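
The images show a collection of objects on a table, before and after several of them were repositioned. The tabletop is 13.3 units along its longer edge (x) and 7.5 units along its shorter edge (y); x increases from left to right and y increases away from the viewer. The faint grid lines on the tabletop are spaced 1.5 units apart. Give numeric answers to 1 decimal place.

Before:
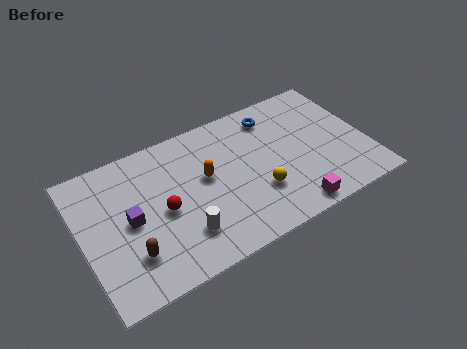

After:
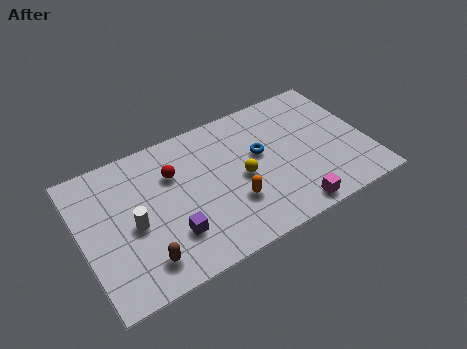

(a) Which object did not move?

the magenta cube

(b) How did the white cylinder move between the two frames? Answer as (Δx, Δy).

(-2.1, 1.5)

From the two frames, the white cylinder sits at roughly (4.4, 1.9) before and (2.3, 3.4) after.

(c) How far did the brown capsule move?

0.8

From (2.0, 2.0) to (2.5, 1.4), the brown capsule covered √(0.5² + 0.6²) ≈ 0.8 units.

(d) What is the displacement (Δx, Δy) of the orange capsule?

(1.0, -1.9)

From the two frames, the orange capsule sits at roughly (5.8, 4.3) before and (6.8, 2.4) after.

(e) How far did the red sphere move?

1.8

The red sphere moved from about (3.7, 3.5) to (4.4, 5.2), a distance of √(0.7² + 1.7²) ≈ 1.8.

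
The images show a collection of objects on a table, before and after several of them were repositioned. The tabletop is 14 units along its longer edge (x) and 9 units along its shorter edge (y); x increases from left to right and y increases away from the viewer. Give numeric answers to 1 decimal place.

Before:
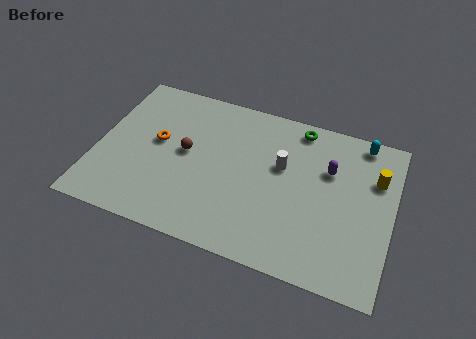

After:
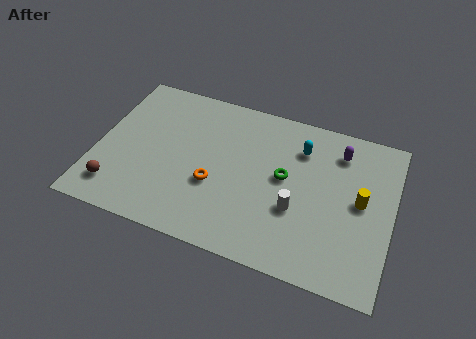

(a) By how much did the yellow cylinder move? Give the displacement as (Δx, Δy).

(-0.6, -1.5)

The yellow cylinder started near (13.1, 6.2) and ended near (12.5, 4.7).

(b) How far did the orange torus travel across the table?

3.3

The orange torus moved from about (2.8, 5.0) to (5.7, 3.4), a distance of √(2.9² + 1.6²) ≈ 3.3.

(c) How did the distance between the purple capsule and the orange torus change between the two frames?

-1.4

The distance was about 8.2 in the first image and 6.8 in the second, so they moved 1.4 units closer together.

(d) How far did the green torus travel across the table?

3.1

From (9.3, 8.0) to (8.9, 4.9), the green torus covered √(0.4² + 3.1²) ≈ 3.1 units.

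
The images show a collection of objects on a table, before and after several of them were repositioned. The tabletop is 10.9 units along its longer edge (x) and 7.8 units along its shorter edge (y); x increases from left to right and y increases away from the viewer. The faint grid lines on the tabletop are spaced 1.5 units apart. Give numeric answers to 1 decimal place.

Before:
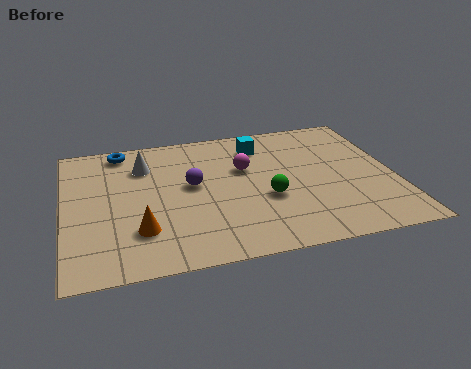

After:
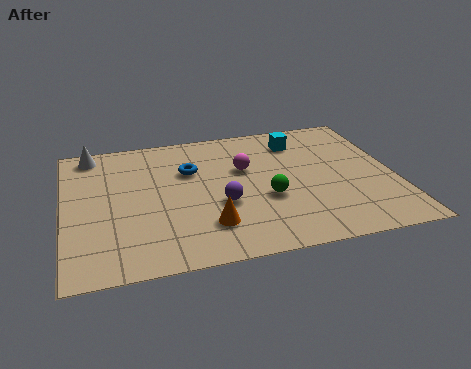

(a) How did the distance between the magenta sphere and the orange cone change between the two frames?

-1.3

The distance was about 4.6 in the first image and 3.3 in the second, so they moved 1.3 units closer together.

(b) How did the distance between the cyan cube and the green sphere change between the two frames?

+0.3

Before: roughly 3.2 units apart; after: 3.5. That's 0.3 units further apart.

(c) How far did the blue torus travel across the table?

2.8

The blue torus was near (2.0, 6.9) before and (4.2, 5.2) after, so it travelled √(2.2² + 1.7²) ≈ 2.8 units.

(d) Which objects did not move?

the green sphere and the magenta sphere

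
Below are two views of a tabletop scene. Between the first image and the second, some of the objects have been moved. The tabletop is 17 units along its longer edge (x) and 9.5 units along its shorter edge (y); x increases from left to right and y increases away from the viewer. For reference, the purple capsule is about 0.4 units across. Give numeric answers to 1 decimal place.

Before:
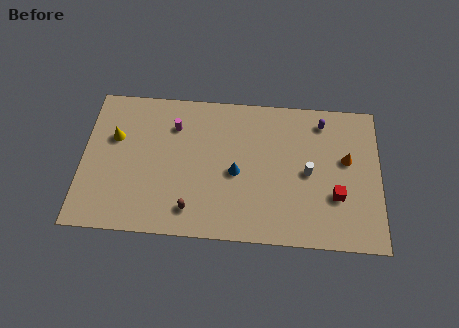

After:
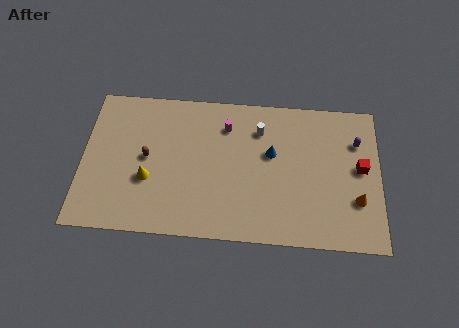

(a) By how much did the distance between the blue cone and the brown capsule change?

+3.5

They were about 3.6 units apart before and 7.1 after — 3.5 units further apart.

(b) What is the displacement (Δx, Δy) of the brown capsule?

(-2.6, 3.2)

The brown capsule started near (6.3, 1.7) and ended near (3.7, 4.9).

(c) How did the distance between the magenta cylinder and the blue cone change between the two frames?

-1.5

The distance was about 4.6 in the first image and 3.1 in the second, so they moved 1.5 units closer together.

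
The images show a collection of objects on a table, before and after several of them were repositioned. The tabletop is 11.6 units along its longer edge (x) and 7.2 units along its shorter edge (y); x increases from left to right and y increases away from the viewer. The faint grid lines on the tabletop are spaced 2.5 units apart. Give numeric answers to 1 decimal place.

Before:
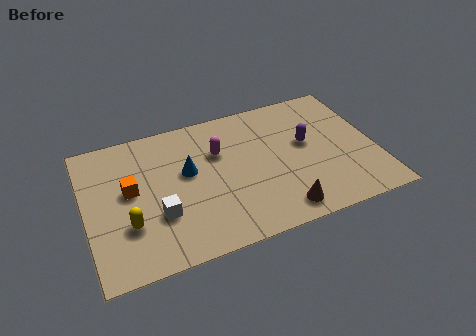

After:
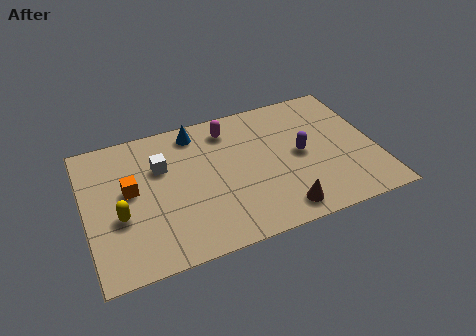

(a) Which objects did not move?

the brown cone and the orange cube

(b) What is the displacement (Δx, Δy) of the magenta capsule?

(0.5, 1.1)

From the two frames, the magenta capsule sits at roughly (5.4, 4.8) before and (5.9, 5.9) after.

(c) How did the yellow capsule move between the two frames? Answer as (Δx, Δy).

(-0.3, 0.5)

From the two frames, the yellow capsule sits at roughly (1.6, 2.3) before and (1.3, 2.8) after.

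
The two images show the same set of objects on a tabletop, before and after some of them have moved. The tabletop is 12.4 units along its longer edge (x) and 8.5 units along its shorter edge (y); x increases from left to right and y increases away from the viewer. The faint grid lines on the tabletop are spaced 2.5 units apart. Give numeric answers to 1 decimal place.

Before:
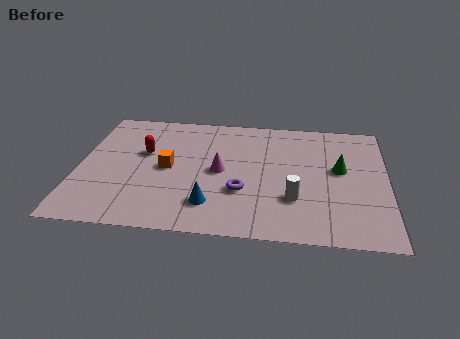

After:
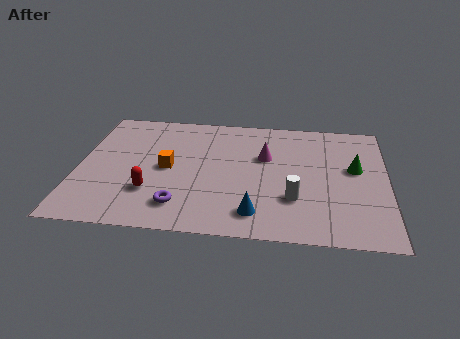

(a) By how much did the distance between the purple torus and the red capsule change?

-3.2

The distance was about 4.6 in the first image and 1.4 in the second, so they moved 3.2 units closer together.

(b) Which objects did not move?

the orange cube and the white cylinder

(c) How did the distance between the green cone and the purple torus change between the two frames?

+3.3

The distance was about 4.3 in the first image and 7.6 in the second, so they moved 3.3 units further apart.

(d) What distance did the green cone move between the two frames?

0.6

The green cone moved from about (10.5, 4.8) to (11.1, 4.9), a distance of √(0.6² + 0.1²) ≈ 0.6.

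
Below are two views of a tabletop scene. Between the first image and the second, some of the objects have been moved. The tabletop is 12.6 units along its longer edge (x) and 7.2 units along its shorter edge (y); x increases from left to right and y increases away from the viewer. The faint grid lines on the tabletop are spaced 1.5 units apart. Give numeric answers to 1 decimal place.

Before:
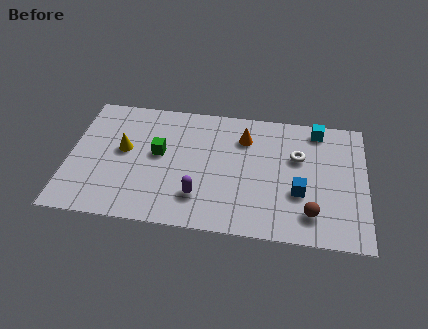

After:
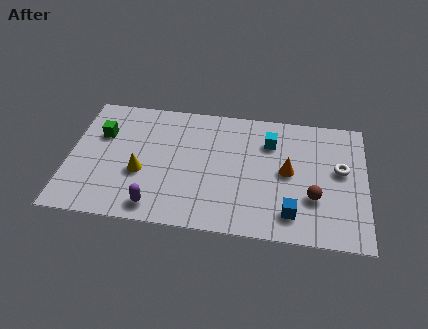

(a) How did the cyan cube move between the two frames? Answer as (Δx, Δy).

(-2.0, -1.0)

The cyan cube was at about (10.5, 6.3) and moved to about (8.5, 5.3).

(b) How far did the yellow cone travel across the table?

1.4

From (2.3, 4.0) to (3.1, 2.8), the yellow cone covered √(0.8² + 1.2²) ≈ 1.4 units.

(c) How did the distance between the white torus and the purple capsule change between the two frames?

+3.3

They were about 5.0 units apart before and 8.3 after — 3.3 units further apart.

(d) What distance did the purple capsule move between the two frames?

2.0

From (5.6, 1.8) to (3.8, 1.0), the purple capsule covered √(1.8² + 0.8²) ≈ 2.0 units.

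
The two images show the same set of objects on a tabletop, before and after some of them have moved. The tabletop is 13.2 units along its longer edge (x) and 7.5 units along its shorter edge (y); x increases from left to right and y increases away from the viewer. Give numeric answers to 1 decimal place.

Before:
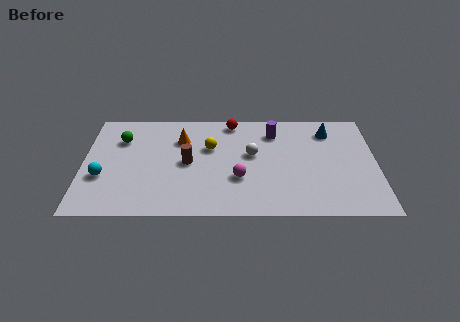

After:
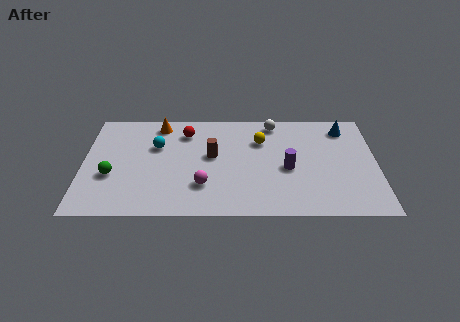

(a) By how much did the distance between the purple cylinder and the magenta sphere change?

+0.3

The distance was about 3.7 in the first image and 4.0 in the second, so they moved 0.3 units further apart.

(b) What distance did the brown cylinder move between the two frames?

1.2

From (4.7, 3.7) to (5.8, 4.2), the brown cylinder covered √(1.1² + 0.5²) ≈ 1.2 units.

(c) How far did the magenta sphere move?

1.7

From (7.0, 2.6) to (5.4, 2.1), the magenta sphere covered √(1.6² + 0.5²) ≈ 1.7 units.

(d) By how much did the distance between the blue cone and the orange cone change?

+1.7

The distance was about 6.7 in the first image and 8.4 in the second, so they moved 1.7 units further apart.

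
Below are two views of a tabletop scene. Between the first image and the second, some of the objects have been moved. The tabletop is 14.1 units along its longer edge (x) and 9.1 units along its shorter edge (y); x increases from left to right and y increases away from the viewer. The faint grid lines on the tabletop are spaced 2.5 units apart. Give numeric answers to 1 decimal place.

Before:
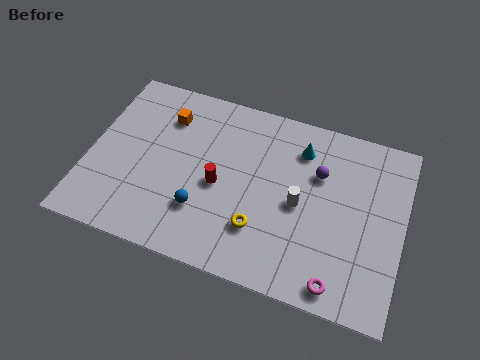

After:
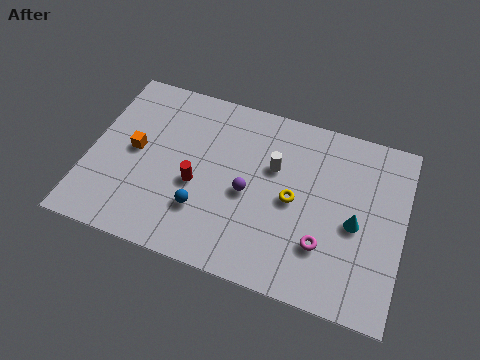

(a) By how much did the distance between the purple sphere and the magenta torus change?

-1.5

Before: roughly 5.3 units apart; after: 3.8. That's 1.5 units closer together.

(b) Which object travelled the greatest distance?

the cyan cone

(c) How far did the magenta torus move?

1.8

The magenta torus moved from about (11.5, 1.0) to (10.7, 2.6), a distance of √(0.8² + 1.6²) ≈ 1.8.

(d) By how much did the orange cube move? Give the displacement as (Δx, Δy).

(-1.2, -2.2)

The orange cube was at about (3.2, 6.9) and moved to about (2.0, 4.7).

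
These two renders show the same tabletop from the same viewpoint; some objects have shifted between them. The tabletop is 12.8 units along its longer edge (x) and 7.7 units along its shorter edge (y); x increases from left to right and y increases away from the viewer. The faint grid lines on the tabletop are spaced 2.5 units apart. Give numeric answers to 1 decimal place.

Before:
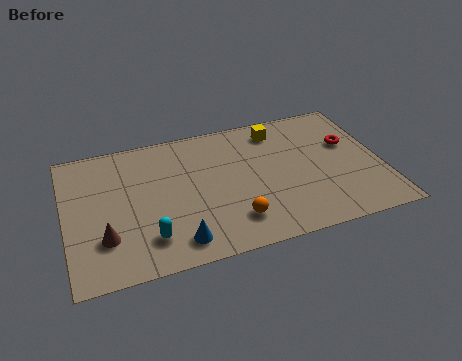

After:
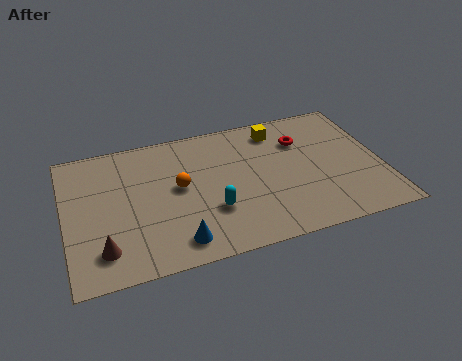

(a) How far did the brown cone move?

0.6

The brown cone was near (1.5, 2.2) before and (1.4, 1.6) after, so it travelled √(0.1² + 0.6²) ≈ 0.6 units.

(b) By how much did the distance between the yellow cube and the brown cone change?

+0.4

The distance was about 8.4 in the first image and 8.8 in the second, so they moved 0.4 units further apart.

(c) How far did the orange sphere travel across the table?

3.2

From (6.6, 1.7) to (4.6, 4.2), the orange sphere covered √(2.0² + 2.5²) ≈ 3.2 units.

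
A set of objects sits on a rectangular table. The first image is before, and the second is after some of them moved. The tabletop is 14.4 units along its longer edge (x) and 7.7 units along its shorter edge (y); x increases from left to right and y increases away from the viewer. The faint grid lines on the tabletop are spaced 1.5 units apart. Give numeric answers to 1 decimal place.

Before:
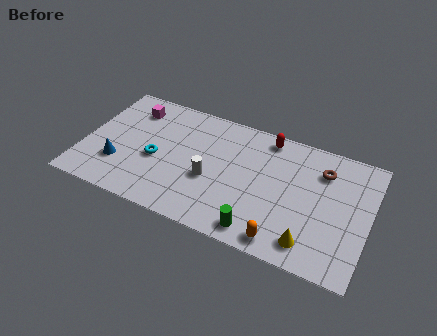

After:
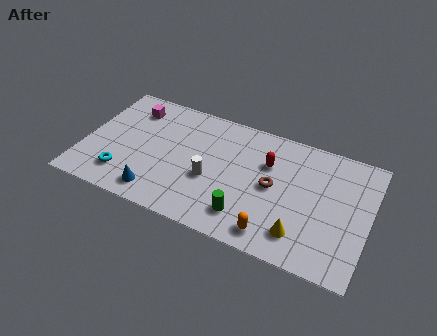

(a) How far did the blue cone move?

2.4

From (1.9, 2.3) to (4.0, 1.2), the blue cone covered √(2.1² + 1.1²) ≈ 2.4 units.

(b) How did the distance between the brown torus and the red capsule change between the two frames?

-1.7

The distance was about 3.1 in the first image and 1.4 in the second, so they moved 1.7 units closer together.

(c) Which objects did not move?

the white cylinder and the magenta cube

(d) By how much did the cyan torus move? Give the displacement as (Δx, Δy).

(-1.5, -1.6)

The cyan torus was at about (3.7, 3.3) and moved to about (2.2, 1.7).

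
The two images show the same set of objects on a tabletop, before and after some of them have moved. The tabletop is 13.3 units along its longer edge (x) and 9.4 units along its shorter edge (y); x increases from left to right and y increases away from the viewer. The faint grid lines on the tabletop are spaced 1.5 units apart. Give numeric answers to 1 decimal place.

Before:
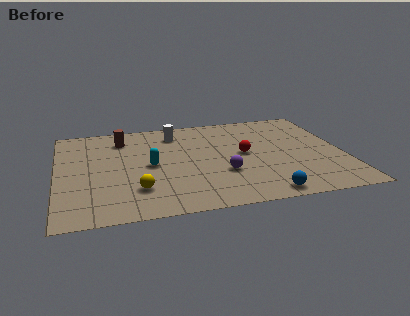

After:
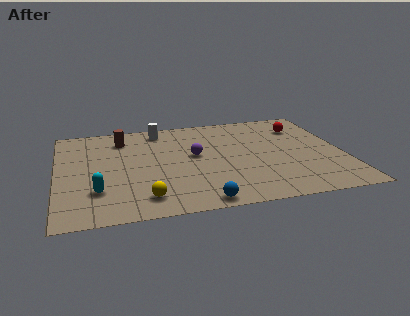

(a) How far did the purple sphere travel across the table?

2.3

The purple sphere was near (7.6, 3.2) before and (6.4, 5.2) after, so it travelled √(1.2² + 2.0²) ≈ 2.3 units.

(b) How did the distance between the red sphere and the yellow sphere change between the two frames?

+3.8

The distance was about 5.7 in the first image and 9.5 in the second, so they moved 3.8 units further apart.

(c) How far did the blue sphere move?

2.9

The blue sphere was near (9.3, 0.9) before and (6.4, 0.8) after, so it travelled √(2.9² + 0.1²) ≈ 2.9 units.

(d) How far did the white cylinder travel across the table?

0.9

The white cylinder was near (5.6, 7.6) before and (4.9, 8.1) after, so it travelled √(0.7² + 0.5²) ≈ 0.9 units.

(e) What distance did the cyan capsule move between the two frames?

3.2

The cyan capsule was near (4.3, 4.6) before and (1.8, 2.6) after, so it travelled √(2.5² + 2.0²) ≈ 3.2 units.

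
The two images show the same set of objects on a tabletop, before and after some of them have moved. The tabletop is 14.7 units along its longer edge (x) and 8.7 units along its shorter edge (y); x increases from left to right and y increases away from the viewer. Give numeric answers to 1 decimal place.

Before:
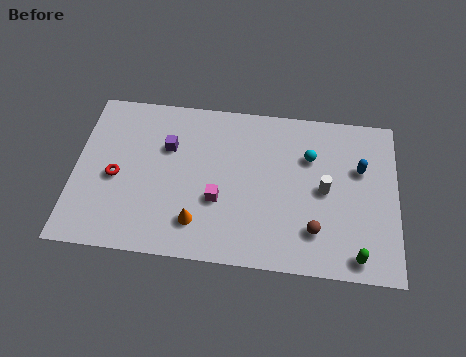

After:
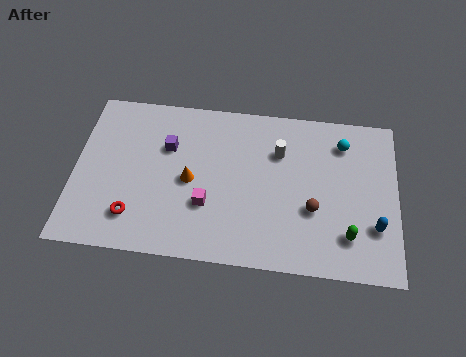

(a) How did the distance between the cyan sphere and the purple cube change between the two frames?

+1.6

They were about 6.5 units apart before and 8.1 after — 1.6 units further apart.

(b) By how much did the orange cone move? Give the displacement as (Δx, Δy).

(-0.4, 2.2)

From the two frames, the orange cone sits at roughly (5.7, 1.9) before and (5.3, 4.1) after.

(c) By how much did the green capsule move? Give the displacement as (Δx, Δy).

(-0.4, 1.0)

The green capsule started near (12.9, 1.0) and ended near (12.5, 2.0).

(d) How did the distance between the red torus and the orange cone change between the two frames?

-1.0

They were about 4.3 units apart before and 3.3 after — 1.0 units closer together.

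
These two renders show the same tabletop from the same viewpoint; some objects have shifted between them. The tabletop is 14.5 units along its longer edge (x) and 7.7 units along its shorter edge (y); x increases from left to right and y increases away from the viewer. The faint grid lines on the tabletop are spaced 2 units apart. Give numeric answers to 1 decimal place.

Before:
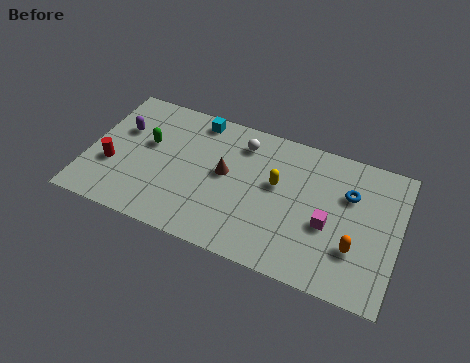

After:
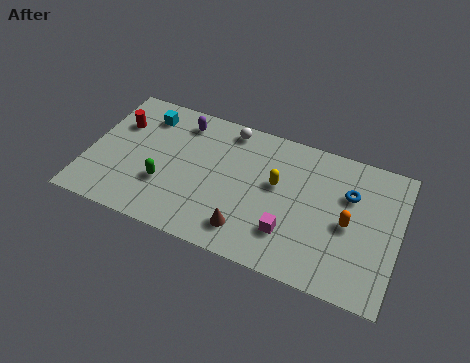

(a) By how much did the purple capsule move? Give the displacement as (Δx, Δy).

(2.7, 1.4)

From the two frames, the purple capsule sits at roughly (1.4, 5.0) before and (4.1, 6.4) after.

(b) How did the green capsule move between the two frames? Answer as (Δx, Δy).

(1.0, -2.0)

The green capsule was at about (2.7, 4.6) and moved to about (3.7, 2.6).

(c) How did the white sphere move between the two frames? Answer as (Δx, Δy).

(-0.7, 0.6)

From the two frames, the white sphere sits at roughly (7.0, 6.2) before and (6.3, 6.8) after.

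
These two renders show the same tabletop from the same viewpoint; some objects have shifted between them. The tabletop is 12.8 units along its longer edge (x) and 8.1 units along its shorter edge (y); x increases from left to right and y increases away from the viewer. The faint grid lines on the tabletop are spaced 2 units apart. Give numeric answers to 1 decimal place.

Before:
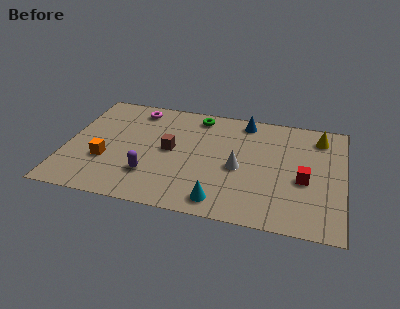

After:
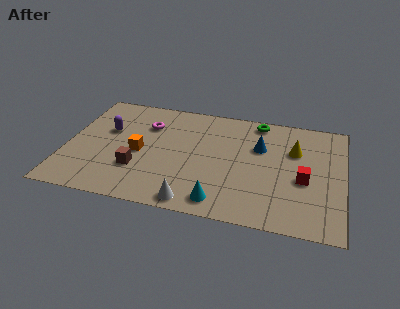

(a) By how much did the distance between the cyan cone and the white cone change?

-1.4

They were about 2.6 units apart before and 1.2 after — 1.4 units closer together.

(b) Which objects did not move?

the red cube and the cyan cone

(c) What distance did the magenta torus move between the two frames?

1.3

From (3.0, 6.9) to (3.6, 5.8), the magenta torus covered √(0.6² + 1.1²) ≈ 1.3 units.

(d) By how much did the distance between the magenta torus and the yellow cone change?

-1.7

Before: roughly 8.6 units apart; after: 6.9. That's 1.7 units closer together.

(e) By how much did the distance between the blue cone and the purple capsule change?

+0.7

They were about 6.4 units apart before and 7.1 after — 0.7 units further apart.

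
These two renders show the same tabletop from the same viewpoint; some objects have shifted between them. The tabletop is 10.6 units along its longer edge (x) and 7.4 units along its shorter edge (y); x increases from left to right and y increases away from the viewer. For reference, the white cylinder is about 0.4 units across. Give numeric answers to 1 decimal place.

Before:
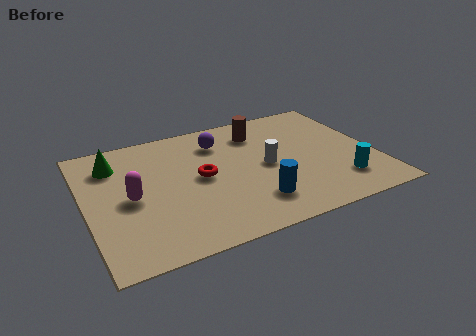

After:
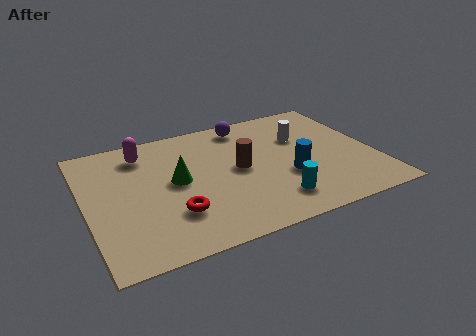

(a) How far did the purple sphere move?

1.3

From (5.1, 5.7) to (6.2, 6.4), the purple sphere covered √(1.1² + 0.7²) ≈ 1.3 units.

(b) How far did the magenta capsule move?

2.6

The magenta capsule moved from about (1.6, 3.5) to (2.3, 6.0), a distance of √(0.7² + 2.5²) ≈ 2.6.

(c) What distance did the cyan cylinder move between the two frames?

2.5

From (9.1, 1.7) to (6.6, 1.5), the cyan cylinder covered √(2.5² + 0.2²) ≈ 2.5 units.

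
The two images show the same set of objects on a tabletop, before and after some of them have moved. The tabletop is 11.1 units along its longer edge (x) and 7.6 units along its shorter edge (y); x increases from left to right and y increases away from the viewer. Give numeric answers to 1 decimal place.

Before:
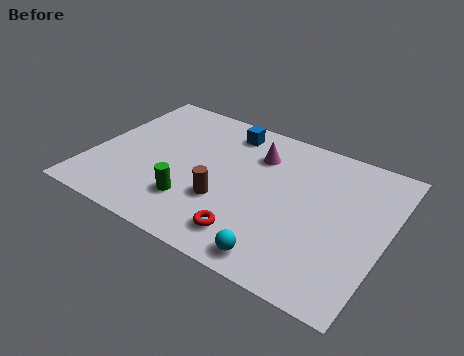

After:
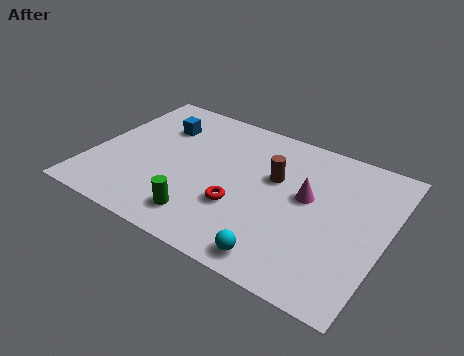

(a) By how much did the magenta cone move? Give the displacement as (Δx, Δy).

(2.1, -1.3)

The magenta cone was at about (6.0, 5.6) and moved to about (8.1, 4.3).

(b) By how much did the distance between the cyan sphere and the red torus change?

+1.2

Before: roughly 1.3 units apart; after: 2.5. That's 1.2 units further apart.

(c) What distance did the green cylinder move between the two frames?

0.8

The green cylinder was near (4.1, 2.0) before and (4.6, 1.4) after, so it travelled √(0.5² + 0.6²) ≈ 0.8 units.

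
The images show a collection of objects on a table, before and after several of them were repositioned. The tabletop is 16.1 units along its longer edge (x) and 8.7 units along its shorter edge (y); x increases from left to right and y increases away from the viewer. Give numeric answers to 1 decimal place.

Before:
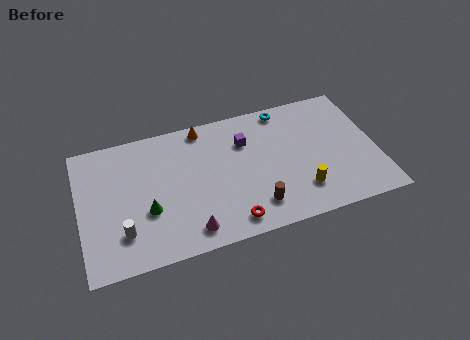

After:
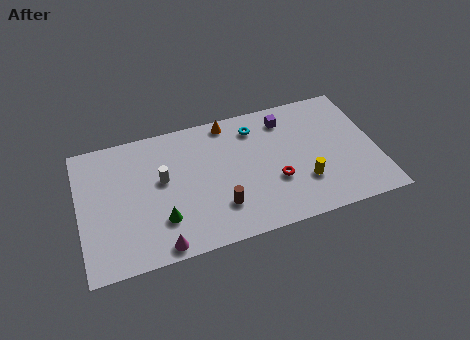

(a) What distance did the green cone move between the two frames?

1.1

The green cone was near (3.6, 3.2) before and (4.3, 2.4) after, so it travelled √(0.7² + 0.8²) ≈ 1.1 units.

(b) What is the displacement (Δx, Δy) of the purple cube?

(2.3, 0.9)

The purple cube started near (9.1, 6.2) and ended near (11.4, 7.1).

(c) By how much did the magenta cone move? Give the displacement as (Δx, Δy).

(-1.6, -0.5)

From the two frames, the magenta cone sits at roughly (5.7, 1.3) before and (4.1, 0.8) after.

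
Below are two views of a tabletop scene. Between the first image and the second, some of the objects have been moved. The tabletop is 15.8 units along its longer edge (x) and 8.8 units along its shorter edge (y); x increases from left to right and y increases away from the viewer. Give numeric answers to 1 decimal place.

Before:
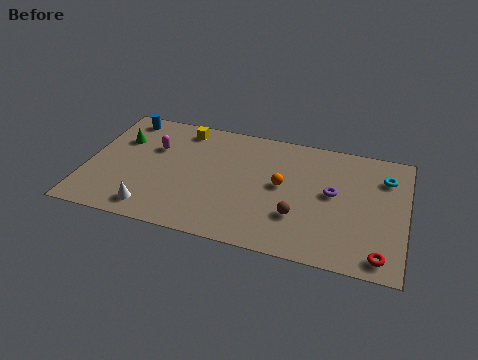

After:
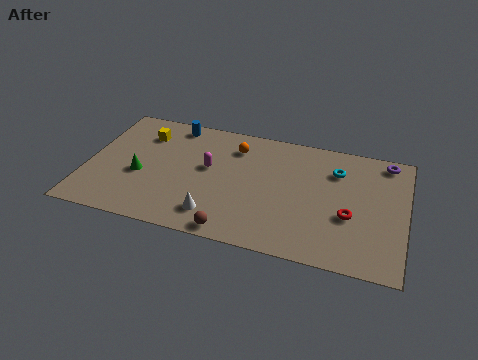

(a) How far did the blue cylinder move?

2.5

The blue cylinder was near (1.5, 7.7) before and (4.0, 7.8) after, so it travelled √(2.5² + 0.1²) ≈ 2.5 units.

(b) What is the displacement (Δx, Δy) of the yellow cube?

(-1.9, -0.9)

The yellow cube was at about (4.5, 7.6) and moved to about (2.6, 6.7).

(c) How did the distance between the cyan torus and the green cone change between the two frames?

-3.2

Before: roughly 13.2 units apart; after: 10.0. That's 3.2 units closer together.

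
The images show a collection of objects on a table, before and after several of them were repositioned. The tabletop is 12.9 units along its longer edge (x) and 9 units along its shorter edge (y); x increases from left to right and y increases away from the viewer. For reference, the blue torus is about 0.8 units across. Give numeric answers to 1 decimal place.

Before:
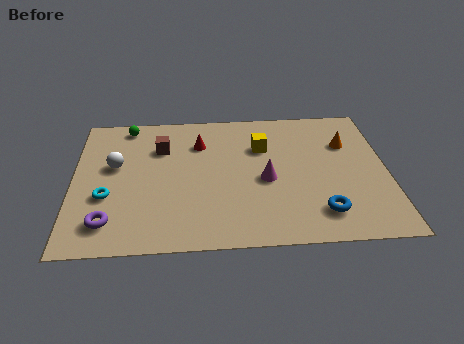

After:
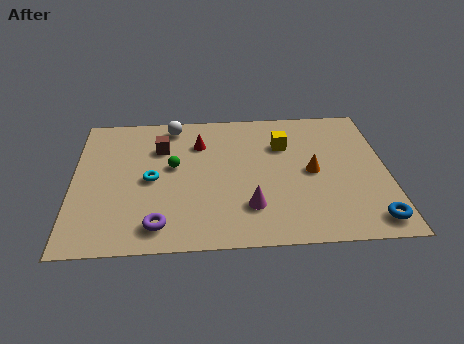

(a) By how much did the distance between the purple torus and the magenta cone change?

-3.0

They were about 6.8 units apart before and 3.8 after — 3.0 units closer together.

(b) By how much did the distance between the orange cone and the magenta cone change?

-0.7

The distance was about 4.0 in the first image and 3.3 in the second, so they moved 0.7 units closer together.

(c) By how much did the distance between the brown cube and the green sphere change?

-0.7

Before: roughly 2.1 units apart; after: 1.4. That's 0.7 units closer together.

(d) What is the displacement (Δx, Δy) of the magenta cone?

(-0.7, -1.7)

The magenta cone was at about (7.9, 4.0) and moved to about (7.2, 2.3).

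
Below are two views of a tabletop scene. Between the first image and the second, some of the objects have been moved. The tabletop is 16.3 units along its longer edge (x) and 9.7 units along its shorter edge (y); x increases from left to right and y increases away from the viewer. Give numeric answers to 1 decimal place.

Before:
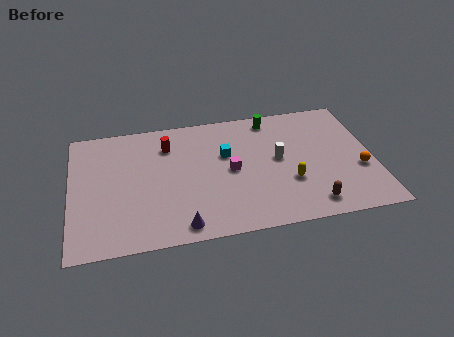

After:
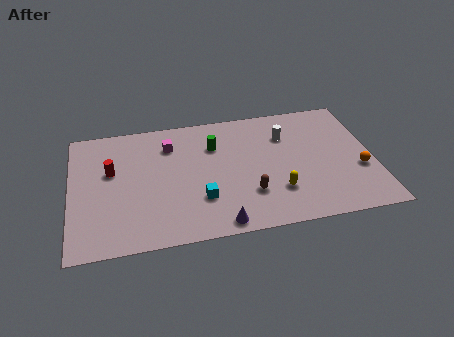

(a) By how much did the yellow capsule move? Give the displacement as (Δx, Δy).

(-0.7, -0.6)

The yellow capsule was at about (11.7, 3.3) and moved to about (11.0, 2.7).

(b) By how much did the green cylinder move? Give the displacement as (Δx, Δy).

(-3.2, -1.6)

From the two frames, the green cylinder sits at roughly (11.0, 8.5) before and (7.8, 6.9) after.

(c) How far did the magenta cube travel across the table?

4.1

The magenta cube was near (8.6, 4.8) before and (5.4, 7.4) after, so it travelled √(3.2² + 2.6²) ≈ 4.1 units.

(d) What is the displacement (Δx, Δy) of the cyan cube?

(-1.5, -3.2)

The cyan cube was at about (8.4, 6.1) and moved to about (6.9, 2.9).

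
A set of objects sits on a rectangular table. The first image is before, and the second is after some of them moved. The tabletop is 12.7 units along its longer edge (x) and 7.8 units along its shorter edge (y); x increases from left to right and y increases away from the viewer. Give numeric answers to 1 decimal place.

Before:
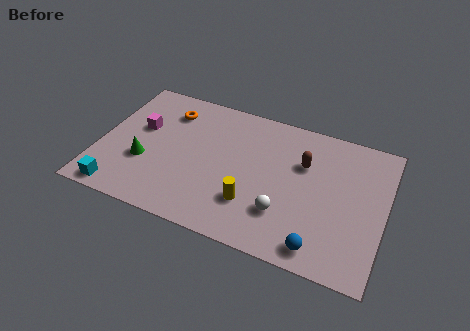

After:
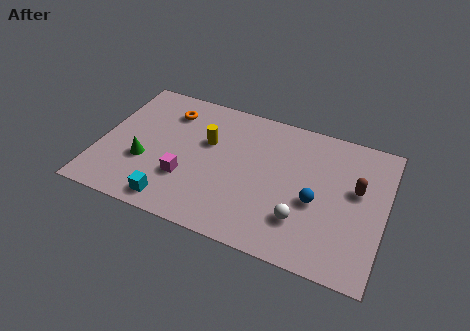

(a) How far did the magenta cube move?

3.2

The magenta cube moved from about (1.7, 4.7) to (4.0, 2.5), a distance of √(2.3² + 2.2²) ≈ 3.2.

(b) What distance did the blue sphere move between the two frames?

2.3

The blue sphere moved from about (10.1, 1.0) to (9.7, 3.3), a distance of √(0.4² + 2.3²) ≈ 2.3.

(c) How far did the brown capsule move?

2.5

The brown capsule moved from about (9.0, 5.2) to (11.4, 4.6), a distance of √(2.4² + 0.6²) ≈ 2.5.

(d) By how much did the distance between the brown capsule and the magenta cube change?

+0.4

Before: roughly 7.3 units apart; after: 7.7. That's 0.4 units further apart.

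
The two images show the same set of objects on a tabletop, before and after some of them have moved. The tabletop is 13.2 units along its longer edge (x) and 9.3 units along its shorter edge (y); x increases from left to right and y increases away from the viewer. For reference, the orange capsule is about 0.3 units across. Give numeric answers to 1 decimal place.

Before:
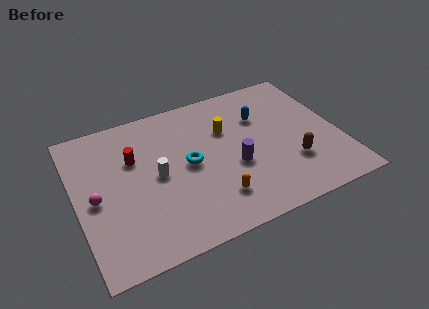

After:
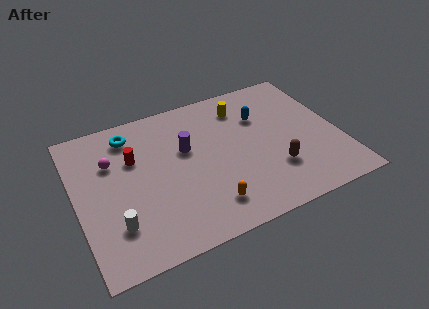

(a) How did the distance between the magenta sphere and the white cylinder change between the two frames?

+0.8

They were about 3.1 units apart before and 3.9 after — 0.8 units further apart.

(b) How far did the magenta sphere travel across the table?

2.2

The magenta sphere was near (0.9, 4.3) before and (1.9, 6.3) after, so it travelled √(1.0² + 2.0²) ≈ 2.2 units.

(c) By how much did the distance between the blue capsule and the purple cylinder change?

+0.8

The distance was about 3.2 in the first image and 4.0 in the second, so they moved 0.8 units further apart.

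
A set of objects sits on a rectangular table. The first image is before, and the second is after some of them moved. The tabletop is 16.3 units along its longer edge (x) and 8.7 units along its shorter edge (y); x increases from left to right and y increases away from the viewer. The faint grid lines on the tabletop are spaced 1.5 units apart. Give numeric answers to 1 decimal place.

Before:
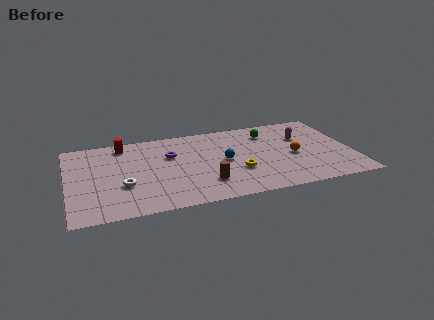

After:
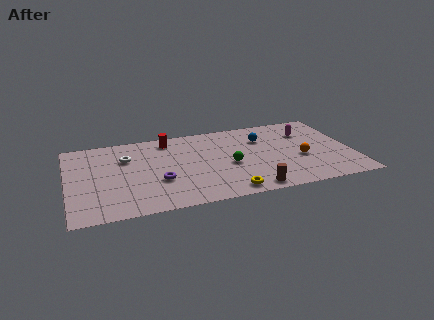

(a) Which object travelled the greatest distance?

the green sphere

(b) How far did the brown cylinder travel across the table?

2.8

The brown cylinder moved from about (7.7, 2.2) to (10.2, 0.9), a distance of √(2.5² + 1.3²) ≈ 2.8.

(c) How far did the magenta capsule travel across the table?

0.6

From (13.6, 5.8) to (13.9, 6.3), the magenta capsule covered √(0.3² + 0.5²) ≈ 0.6 units.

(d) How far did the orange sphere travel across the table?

0.6

From (12.9, 3.9) to (13.3, 3.5), the orange sphere covered √(0.4² + 0.4²) ≈ 0.6 units.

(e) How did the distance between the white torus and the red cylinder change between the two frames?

-1.5

They were about 4.4 units apart before and 2.9 after — 1.5 units closer together.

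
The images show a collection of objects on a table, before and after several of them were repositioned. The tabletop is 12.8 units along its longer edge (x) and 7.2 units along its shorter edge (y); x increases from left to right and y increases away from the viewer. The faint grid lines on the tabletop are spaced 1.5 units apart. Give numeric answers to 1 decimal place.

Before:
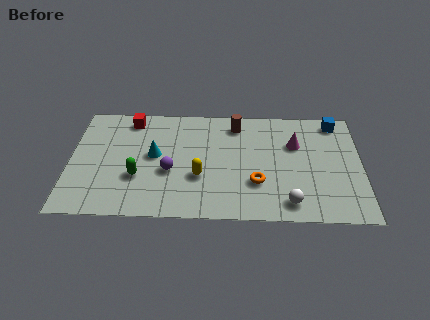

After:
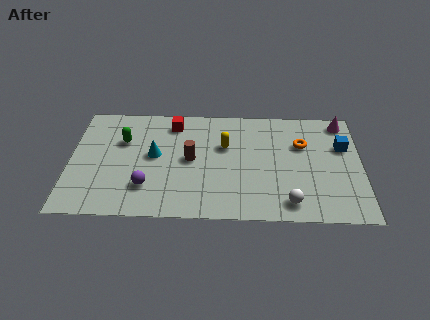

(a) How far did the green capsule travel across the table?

2.4

The green capsule moved from about (3.0, 2.5) to (2.3, 4.8), a distance of √(0.7² + 2.3²) ≈ 2.4.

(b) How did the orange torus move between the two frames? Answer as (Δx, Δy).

(2.0, 2.5)

From the two frames, the orange torus sits at roughly (8.2, 2.3) before and (10.2, 4.8) after.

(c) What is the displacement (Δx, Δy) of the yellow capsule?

(1.1, 2.0)

The yellow capsule was at about (5.7, 2.6) and moved to about (6.8, 4.6).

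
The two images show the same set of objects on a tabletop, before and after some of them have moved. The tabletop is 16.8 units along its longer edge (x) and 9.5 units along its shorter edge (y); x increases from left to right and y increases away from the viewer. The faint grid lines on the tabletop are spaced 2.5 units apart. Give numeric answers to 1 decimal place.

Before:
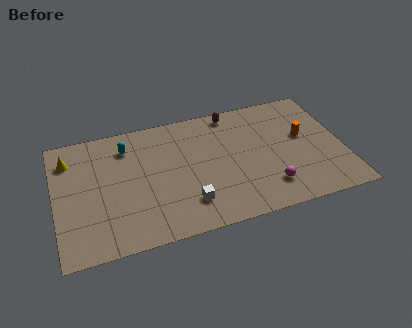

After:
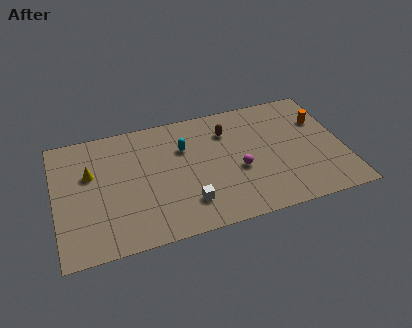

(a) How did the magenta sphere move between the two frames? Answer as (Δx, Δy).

(-1.6, 1.8)

The magenta sphere started near (12.2, 2.1) and ended near (10.6, 3.9).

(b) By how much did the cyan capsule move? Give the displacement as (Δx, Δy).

(3.3, -1.0)

From the two frames, the cyan capsule sits at roughly (4.3, 7.5) before and (7.6, 6.5) after.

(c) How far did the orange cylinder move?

1.5

The orange cylinder was near (14.6, 5.5) before and (15.7, 6.5) after, so it travelled √(1.1² + 1.0²) ≈ 1.5 units.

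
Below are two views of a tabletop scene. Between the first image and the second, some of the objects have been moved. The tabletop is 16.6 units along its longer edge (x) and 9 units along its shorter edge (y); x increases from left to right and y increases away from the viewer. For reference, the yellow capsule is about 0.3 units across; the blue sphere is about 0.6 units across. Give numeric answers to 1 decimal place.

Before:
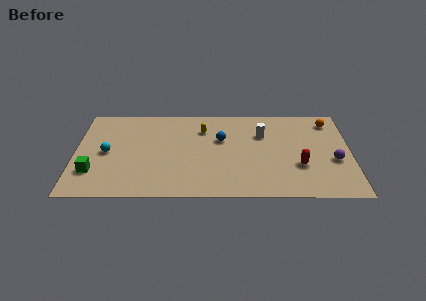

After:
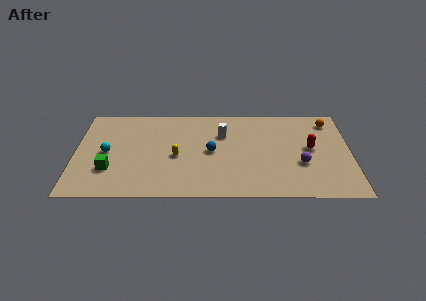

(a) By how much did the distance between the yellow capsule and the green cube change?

-3.6

They were about 7.8 units apart before and 4.2 after — 3.6 units closer together.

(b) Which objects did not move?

the orange sphere and the cyan sphere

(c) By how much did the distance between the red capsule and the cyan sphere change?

+0.6

They were about 11.7 units apart before and 12.3 after — 0.6 units further apart.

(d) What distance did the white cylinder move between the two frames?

2.4

The white cylinder was near (11.3, 6.2) before and (8.9, 6.2) after, so it travelled √(2.4² + 0.0²) ≈ 2.4 units.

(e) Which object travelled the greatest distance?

the yellow capsule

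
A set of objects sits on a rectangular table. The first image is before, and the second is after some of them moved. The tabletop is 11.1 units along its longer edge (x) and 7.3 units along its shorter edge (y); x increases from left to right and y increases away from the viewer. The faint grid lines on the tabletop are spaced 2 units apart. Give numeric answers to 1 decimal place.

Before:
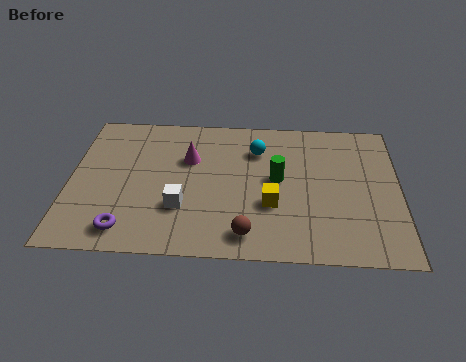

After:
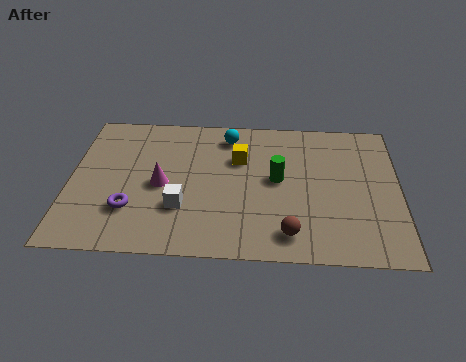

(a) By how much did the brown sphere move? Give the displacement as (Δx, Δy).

(1.4, 0.1)

The brown sphere started near (6.0, 1.1) and ended near (7.4, 1.2).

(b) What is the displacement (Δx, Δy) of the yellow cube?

(-1.1, 2.3)

The yellow cube started near (6.8, 2.6) and ended near (5.7, 4.9).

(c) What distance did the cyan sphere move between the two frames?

1.2

The cyan sphere moved from about (6.3, 5.4) to (5.3, 6.1), a distance of √(1.0² + 0.7²) ≈ 1.2.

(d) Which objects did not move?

the white cube and the green cylinder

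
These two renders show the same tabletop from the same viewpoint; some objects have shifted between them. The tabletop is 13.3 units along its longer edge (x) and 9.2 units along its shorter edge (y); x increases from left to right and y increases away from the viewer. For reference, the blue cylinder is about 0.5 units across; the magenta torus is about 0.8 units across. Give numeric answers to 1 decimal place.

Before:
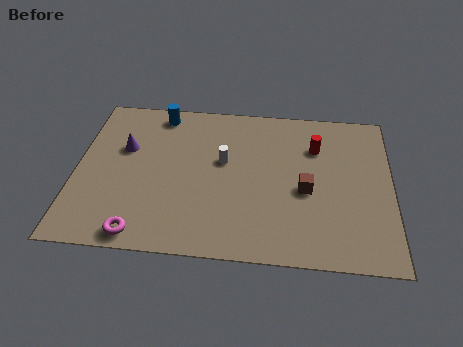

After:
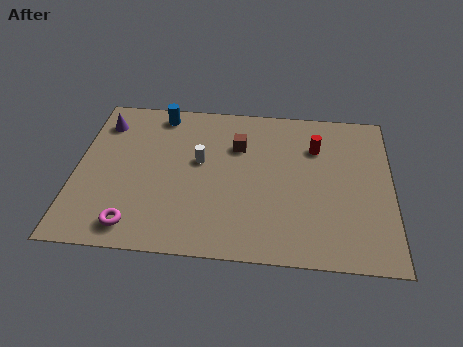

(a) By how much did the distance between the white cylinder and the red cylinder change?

+1.0

The distance was about 4.1 in the first image and 5.1 in the second, so they moved 1.0 units further apart.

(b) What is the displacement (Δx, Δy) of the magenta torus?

(-0.3, 0.4)

The magenta torus started near (2.9, 0.9) and ended near (2.6, 1.3).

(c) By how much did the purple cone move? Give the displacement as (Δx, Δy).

(-1.0, 1.5)

From the two frames, the purple cone sits at roughly (2.0, 5.8) before and (1.0, 7.3) after.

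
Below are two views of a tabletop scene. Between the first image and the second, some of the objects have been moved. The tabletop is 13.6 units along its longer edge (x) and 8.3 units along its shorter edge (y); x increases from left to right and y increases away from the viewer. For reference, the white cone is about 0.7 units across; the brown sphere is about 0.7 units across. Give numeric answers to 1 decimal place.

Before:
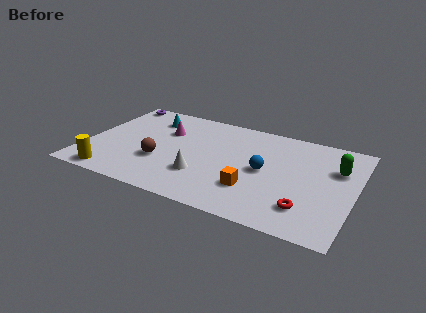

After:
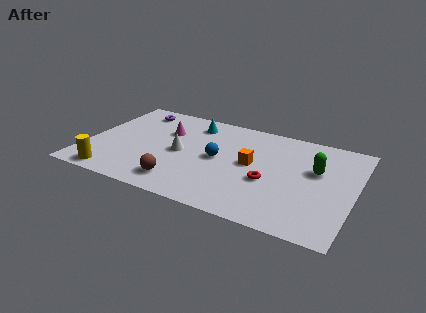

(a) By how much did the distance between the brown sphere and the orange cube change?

-0.4

Before: roughly 4.8 units apart; after: 4.4. That's 0.4 units closer together.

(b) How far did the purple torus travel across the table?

1.2

From (0.9, 7.5) to (2.0, 7.0), the purple torus covered √(1.1² + 0.5²) ≈ 1.2 units.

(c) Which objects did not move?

the yellow cylinder and the magenta cone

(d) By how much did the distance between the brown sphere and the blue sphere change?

-2.2

The distance was about 5.3 in the first image and 3.1 in the second, so they moved 2.2 units closer together.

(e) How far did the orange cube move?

2.0

From (8.7, 2.4) to (8.4, 4.4), the orange cube covered √(0.3² + 2.0²) ≈ 2.0 units.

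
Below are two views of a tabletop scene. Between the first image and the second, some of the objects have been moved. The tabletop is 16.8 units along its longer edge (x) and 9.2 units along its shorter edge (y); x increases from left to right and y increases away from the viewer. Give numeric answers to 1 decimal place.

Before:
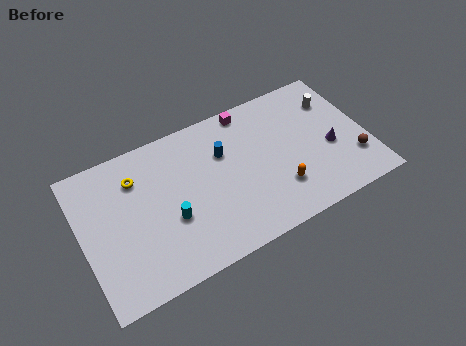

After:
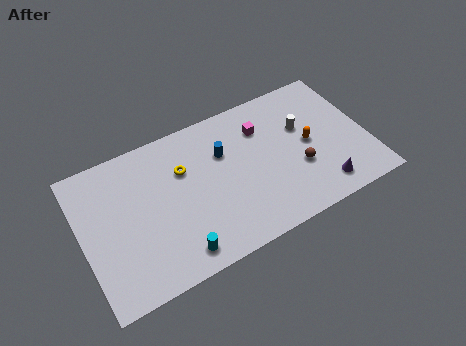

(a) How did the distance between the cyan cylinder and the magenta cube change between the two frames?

+0.8

They were about 7.2 units apart before and 8.0 after — 0.8 units further apart.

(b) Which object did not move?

the blue cylinder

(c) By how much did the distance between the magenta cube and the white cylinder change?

-2.7

They were about 5.2 units apart before and 2.5 after — 2.7 units closer together.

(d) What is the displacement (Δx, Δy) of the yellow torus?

(2.7, -0.7)

The yellow torus was at about (3.4, 6.9) and moved to about (6.1, 6.2).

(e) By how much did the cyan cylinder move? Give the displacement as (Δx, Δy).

(0.1, -2.2)

The cyan cylinder was at about (5.0, 3.5) and moved to about (5.1, 1.3).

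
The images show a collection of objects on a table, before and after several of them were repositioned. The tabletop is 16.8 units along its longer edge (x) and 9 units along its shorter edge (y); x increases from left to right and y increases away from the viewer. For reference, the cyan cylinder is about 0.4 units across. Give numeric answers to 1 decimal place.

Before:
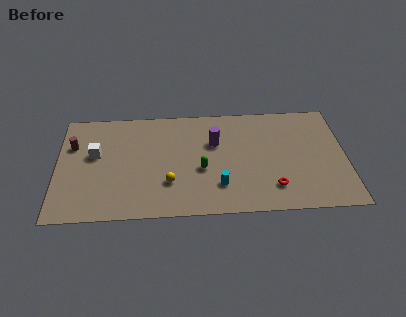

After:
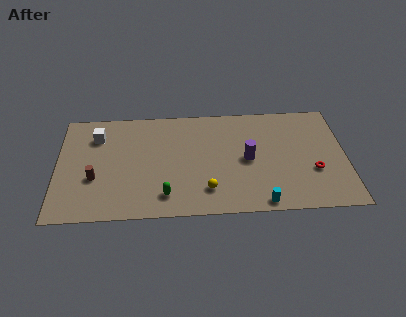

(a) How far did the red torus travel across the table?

2.7

The red torus was near (12.5, 2.0) before and (14.9, 3.2) after, so it travelled √(2.4² + 1.2²) ≈ 2.7 units.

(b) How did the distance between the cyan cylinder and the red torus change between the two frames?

+0.8

The distance was about 3.1 in the first image and 3.9 in the second, so they moved 0.8 units further apart.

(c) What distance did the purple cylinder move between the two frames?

2.4

The purple cylinder moved from about (9.2, 5.9) to (11.1, 4.4), a distance of √(1.9² + 1.5²) ≈ 2.4.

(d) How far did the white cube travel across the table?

1.5

The white cube was near (2.2, 5.3) before and (2.3, 6.8) after, so it travelled √(0.1² + 1.5²) ≈ 1.5 units.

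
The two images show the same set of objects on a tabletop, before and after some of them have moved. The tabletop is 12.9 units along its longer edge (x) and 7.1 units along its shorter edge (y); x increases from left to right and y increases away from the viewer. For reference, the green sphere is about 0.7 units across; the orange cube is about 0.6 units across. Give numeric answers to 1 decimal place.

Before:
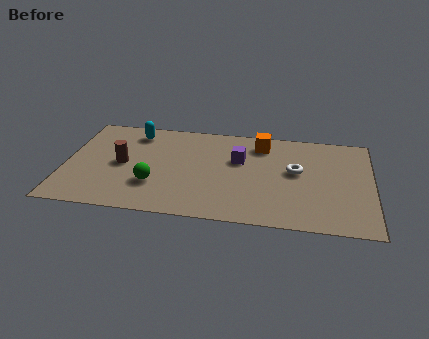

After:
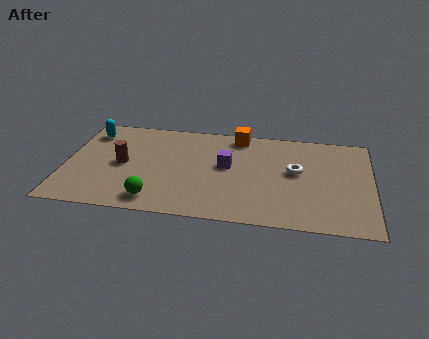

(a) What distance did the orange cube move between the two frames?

1.1

The orange cube moved from about (8.2, 5.8) to (7.2, 6.3), a distance of √(1.0² + 0.5²) ≈ 1.1.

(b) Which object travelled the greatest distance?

the cyan capsule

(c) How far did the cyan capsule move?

1.9

The cyan capsule was near (2.8, 5.9) before and (0.9, 5.7) after, so it travelled √(1.9² + 0.2²) ≈ 1.9 units.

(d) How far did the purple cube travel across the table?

0.7

The purple cube was near (7.3, 4.5) before and (6.8, 4.0) after, so it travelled √(0.5² + 0.5²) ≈ 0.7 units.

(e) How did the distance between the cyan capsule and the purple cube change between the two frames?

+1.4

They were about 4.7 units apart before and 6.1 after — 1.4 units further apart.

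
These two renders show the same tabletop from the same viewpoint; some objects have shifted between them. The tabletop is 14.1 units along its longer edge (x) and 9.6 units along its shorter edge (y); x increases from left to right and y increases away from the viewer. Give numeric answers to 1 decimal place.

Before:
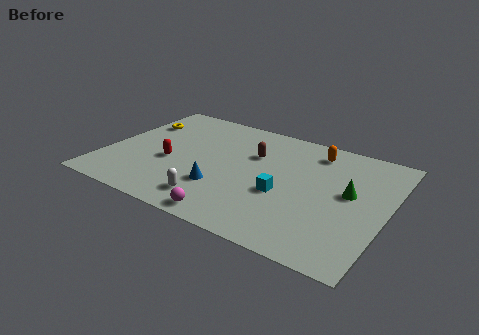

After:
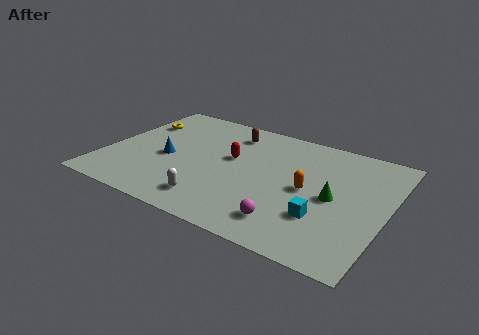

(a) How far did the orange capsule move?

3.3

The orange capsule was near (10.1, 8.0) before and (10.2, 4.7) after, so it travelled √(0.1² + 3.3²) ≈ 3.3 units.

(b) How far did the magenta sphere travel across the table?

2.8

The magenta sphere moved from about (7.0, 0.9) to (9.7, 1.8), a distance of √(2.7² + 0.9²) ≈ 2.8.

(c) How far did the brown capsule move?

2.0

The brown capsule moved from about (7.2, 6.4) to (5.8, 7.8), a distance of √(1.4² + 1.4²) ≈ 2.0.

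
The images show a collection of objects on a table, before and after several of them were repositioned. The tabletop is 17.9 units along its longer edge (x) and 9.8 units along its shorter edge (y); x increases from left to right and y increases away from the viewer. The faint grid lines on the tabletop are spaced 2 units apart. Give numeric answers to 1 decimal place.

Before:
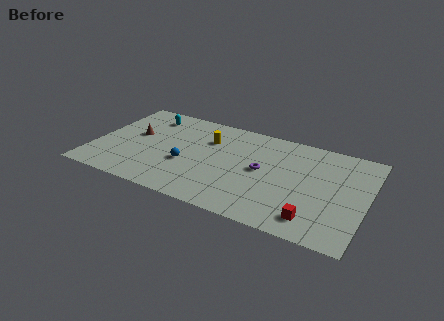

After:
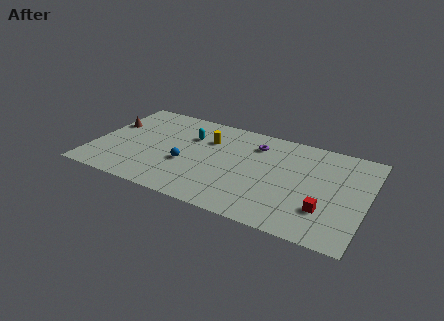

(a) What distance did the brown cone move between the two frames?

1.8

The brown cone was near (2.5, 5.6) before and (0.8, 6.2) after, so it travelled √(1.7² + 0.6²) ≈ 1.8 units.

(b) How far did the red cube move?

1.3

The red cube was near (14.8, 1.7) before and (15.4, 2.8) after, so it travelled √(0.6² + 1.1²) ≈ 1.3 units.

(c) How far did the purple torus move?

2.6

From (11.1, 5.1) to (10.4, 7.6), the purple torus covered √(0.7² + 2.5²) ≈ 2.6 units.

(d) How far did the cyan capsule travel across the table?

3.2

The cyan capsule moved from about (3.1, 8.0) to (6.1, 6.8), a distance of √(3.0² + 1.2²) ≈ 3.2.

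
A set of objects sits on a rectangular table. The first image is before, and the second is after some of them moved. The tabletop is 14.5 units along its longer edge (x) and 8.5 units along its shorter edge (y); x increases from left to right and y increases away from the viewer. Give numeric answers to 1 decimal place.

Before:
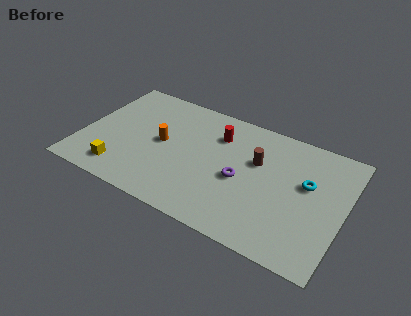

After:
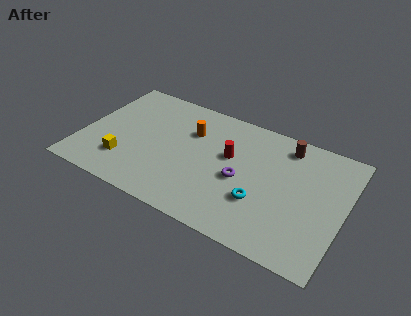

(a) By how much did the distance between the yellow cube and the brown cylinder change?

+1.7

Before: roughly 8.1 units apart; after: 9.8. That's 1.7 units further apart.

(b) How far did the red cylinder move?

1.4

From (7.3, 6.3) to (8.1, 5.1), the red cylinder covered √(0.8² + 1.2²) ≈ 1.4 units.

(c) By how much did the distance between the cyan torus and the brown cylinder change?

+1.7

They were about 2.8 units apart before and 4.5 after — 1.7 units further apart.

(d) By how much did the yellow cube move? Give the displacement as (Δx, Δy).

(0.1, 0.7)

The yellow cube was at about (2.5, 1.5) and moved to about (2.6, 2.2).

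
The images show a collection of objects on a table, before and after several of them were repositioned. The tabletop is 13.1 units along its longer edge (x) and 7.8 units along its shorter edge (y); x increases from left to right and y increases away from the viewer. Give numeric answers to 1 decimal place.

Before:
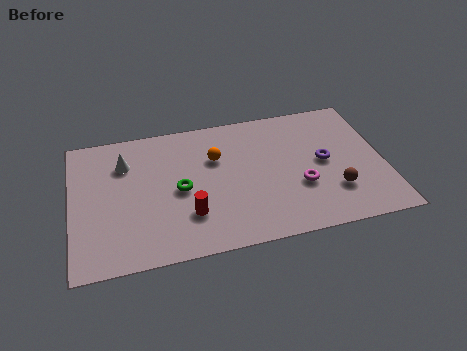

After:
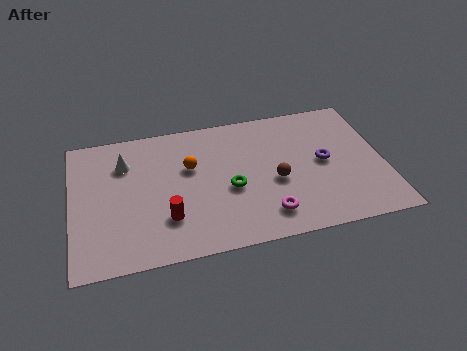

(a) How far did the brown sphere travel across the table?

2.6

The brown sphere was near (10.9, 2.2) before and (8.5, 3.3) after, so it travelled √(2.4² + 1.1²) ≈ 2.6 units.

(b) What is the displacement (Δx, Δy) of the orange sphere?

(-1.1, -0.3)

The orange sphere was at about (6.1, 5.2) and moved to about (5.0, 4.9).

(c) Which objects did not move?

the purple torus and the white cone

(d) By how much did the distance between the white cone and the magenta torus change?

-0.7

Before: roughly 7.8 units apart; after: 7.1. That's 0.7 units closer together.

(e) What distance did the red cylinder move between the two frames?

0.9

The red cylinder moved from about (4.8, 2.2) to (3.9, 2.2), a distance of √(0.9² + 0.0²) ≈ 0.9.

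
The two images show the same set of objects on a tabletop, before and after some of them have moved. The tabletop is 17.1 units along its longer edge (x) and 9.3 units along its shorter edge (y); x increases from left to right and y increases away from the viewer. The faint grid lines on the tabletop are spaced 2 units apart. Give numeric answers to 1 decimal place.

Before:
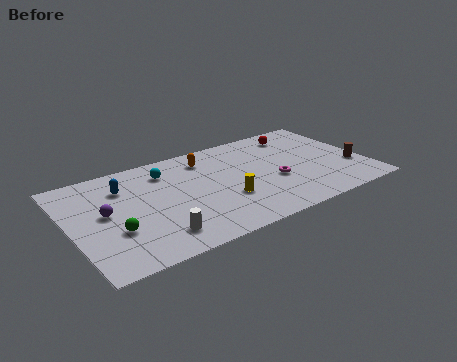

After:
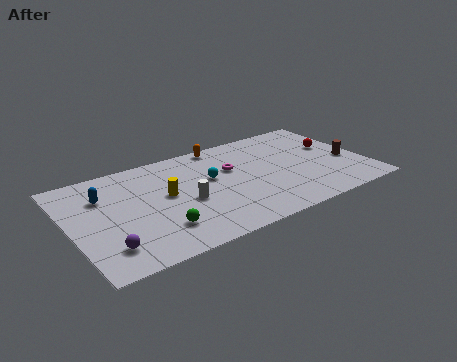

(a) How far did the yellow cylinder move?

3.7

The yellow cylinder moved from about (8.7, 3.2) to (5.5, 5.1), a distance of √(3.2² + 1.9²) ≈ 3.7.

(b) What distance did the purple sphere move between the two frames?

3.0

The purple sphere was near (2.0, 5.0) before and (1.7, 2.0) after, so it travelled √(0.3² + 3.0²) ≈ 3.0 units.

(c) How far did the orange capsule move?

1.5

From (8.2, 7.5) to (9.3, 8.5), the orange capsule covered √(1.1² + 1.0²) ≈ 1.5 units.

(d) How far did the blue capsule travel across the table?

1.2

From (3.3, 6.9) to (2.1, 6.6), the blue capsule covered √(1.2² + 0.3²) ≈ 1.2 units.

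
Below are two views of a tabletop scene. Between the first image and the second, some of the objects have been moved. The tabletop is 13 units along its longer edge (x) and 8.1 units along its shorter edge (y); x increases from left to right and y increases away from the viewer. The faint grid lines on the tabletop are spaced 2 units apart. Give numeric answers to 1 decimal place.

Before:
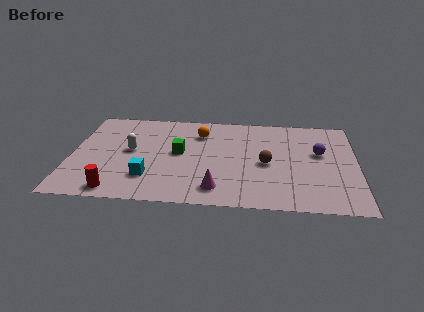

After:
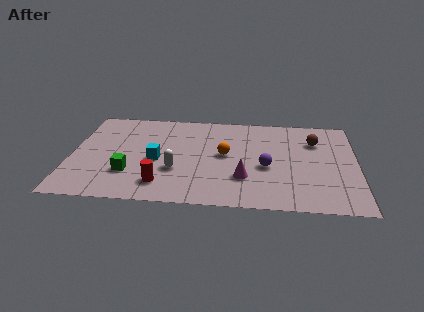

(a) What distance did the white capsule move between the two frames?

2.6

The white capsule was near (2.7, 4.3) before and (4.8, 2.8) after, so it travelled √(2.1² + 1.5²) ≈ 2.6 units.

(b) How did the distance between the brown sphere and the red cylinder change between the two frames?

+0.8

The distance was about 7.3 in the first image and 8.1 in the second, so they moved 0.8 units further apart.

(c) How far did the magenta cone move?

1.6

The magenta cone was near (6.7, 1.4) before and (7.9, 2.4) after, so it travelled √(1.2² + 1.0²) ≈ 1.6 units.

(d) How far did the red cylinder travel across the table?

2.1

The red cylinder was near (2.2, 0.9) before and (4.2, 1.6) after, so it travelled √(2.0² + 0.7²) ≈ 2.1 units.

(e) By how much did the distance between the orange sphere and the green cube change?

+2.7

Before: roughly 2.0 units apart; after: 4.7. That's 2.7 units further apart.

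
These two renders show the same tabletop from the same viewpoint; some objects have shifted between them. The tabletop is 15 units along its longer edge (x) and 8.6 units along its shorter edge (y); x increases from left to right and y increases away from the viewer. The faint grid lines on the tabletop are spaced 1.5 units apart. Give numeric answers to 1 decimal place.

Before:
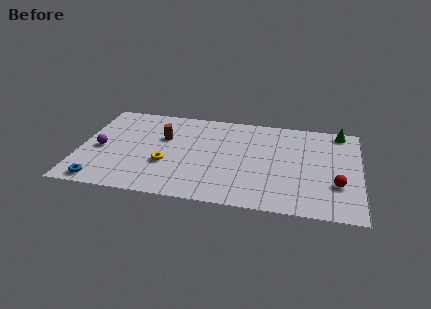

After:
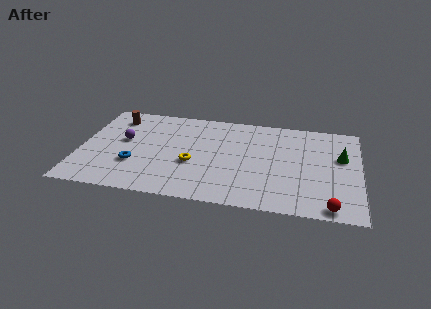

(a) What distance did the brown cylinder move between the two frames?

3.1

The brown cylinder was near (4.4, 5.5) before and (1.7, 7.0) after, so it travelled √(2.7² + 1.5²) ≈ 3.1 units.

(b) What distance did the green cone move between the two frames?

2.4

The green cone moved from about (13.9, 7.7) to (14.0, 5.3), a distance of √(0.1² + 2.4²) ≈ 2.4.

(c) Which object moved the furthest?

the brown cylinder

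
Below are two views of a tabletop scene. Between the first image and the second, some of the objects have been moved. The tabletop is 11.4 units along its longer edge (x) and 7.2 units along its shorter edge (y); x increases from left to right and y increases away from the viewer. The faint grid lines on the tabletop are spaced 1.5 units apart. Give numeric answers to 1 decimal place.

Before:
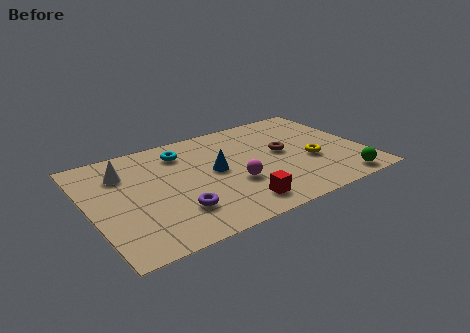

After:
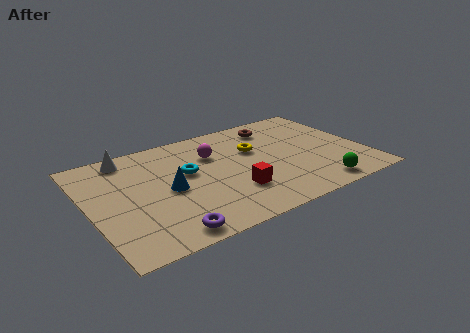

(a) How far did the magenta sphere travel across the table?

2.5

From (5.8, 2.6) to (5.3, 5.0), the magenta sphere covered √(0.5² + 2.4²) ≈ 2.5 units.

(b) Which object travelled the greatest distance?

the yellow torus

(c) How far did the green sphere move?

1.0

From (10.0, 0.8) to (9.0, 0.9), the green sphere covered √(1.0² + 0.1²) ≈ 1.0 units.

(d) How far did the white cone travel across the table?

1.0

The white cone was near (1.6, 5.3) before and (1.9, 6.3) after, so it travelled √(0.3² + 1.0²) ≈ 1.0 units.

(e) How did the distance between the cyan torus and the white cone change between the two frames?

+0.5

The distance was about 2.5 in the first image and 3.0 in the second, so they moved 0.5 units further apart.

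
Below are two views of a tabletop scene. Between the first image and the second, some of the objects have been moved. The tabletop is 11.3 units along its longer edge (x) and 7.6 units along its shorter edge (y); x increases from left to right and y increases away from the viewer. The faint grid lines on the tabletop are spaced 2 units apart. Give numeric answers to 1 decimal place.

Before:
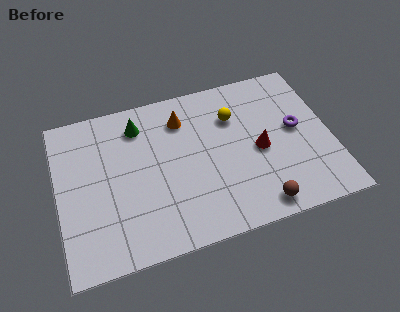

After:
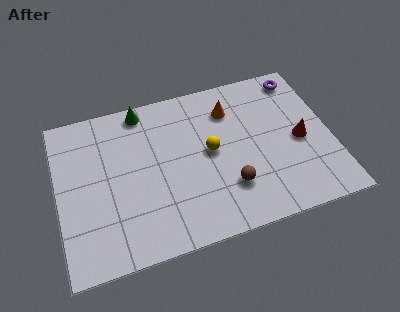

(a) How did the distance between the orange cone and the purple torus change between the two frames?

-1.8

The distance was about 4.9 in the first image and 3.1 in the second, so they moved 1.8 units closer together.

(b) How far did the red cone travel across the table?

1.7

The red cone moved from about (8.3, 3.5) to (10.0, 3.5), a distance of √(1.7² + 0.0²) ≈ 1.7.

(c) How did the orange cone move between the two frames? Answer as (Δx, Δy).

(2.0, -0.1)

The orange cone started near (5.3, 5.9) and ended near (7.3, 5.8).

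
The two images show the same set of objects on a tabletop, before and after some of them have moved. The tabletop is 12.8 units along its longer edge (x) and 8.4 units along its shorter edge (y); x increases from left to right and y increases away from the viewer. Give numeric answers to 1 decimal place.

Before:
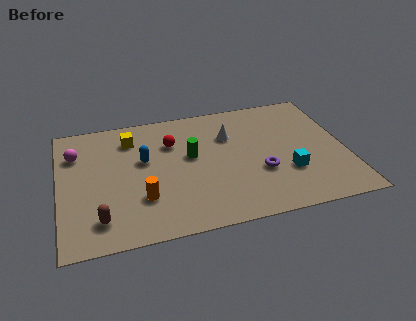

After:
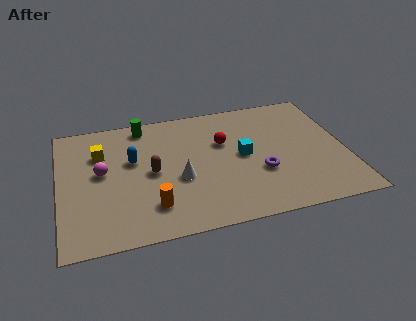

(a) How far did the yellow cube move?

1.6

From (3.3, 6.6) to (1.9, 5.9), the yellow cube covered √(1.4² + 0.7²) ≈ 1.6 units.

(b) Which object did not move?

the purple torus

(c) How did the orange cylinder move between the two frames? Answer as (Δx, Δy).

(0.4, -0.6)

The orange cylinder started near (3.6, 2.5) and ended near (4.0, 1.9).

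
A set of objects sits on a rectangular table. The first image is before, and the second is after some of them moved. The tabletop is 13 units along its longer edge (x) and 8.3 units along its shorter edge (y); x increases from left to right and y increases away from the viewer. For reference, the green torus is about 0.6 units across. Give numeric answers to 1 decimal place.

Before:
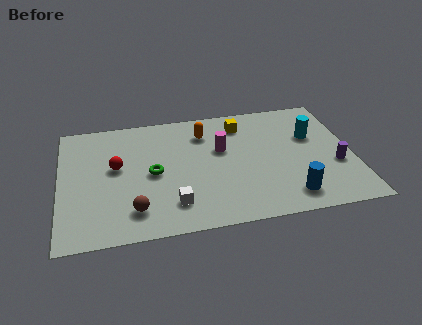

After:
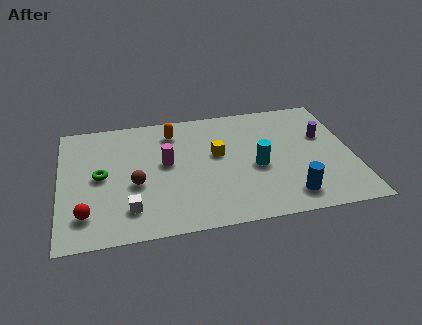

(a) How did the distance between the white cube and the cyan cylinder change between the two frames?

-1.3

They were about 7.3 units apart before and 6.0 after — 1.3 units closer together.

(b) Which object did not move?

the blue cylinder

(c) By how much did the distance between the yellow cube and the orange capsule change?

+1.0

Before: roughly 1.7 units apart; after: 2.7. That's 1.0 units further apart.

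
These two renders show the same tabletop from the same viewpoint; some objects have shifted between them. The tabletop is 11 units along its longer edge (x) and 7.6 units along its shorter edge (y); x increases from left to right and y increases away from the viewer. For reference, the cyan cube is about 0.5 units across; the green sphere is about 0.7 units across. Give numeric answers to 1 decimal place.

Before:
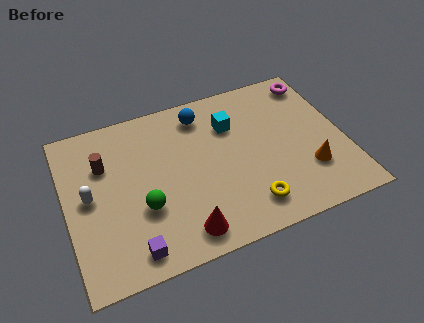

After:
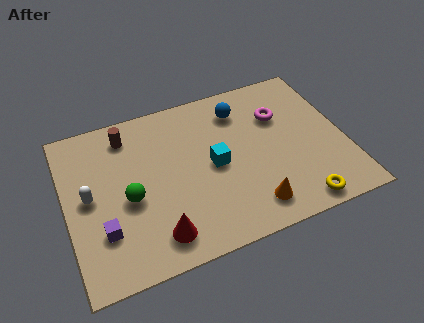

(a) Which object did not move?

the white capsule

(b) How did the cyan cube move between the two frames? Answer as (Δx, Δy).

(-0.9, -1.7)

The cyan cube was at about (6.7, 5.4) and moved to about (5.8, 3.7).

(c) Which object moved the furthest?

the orange cone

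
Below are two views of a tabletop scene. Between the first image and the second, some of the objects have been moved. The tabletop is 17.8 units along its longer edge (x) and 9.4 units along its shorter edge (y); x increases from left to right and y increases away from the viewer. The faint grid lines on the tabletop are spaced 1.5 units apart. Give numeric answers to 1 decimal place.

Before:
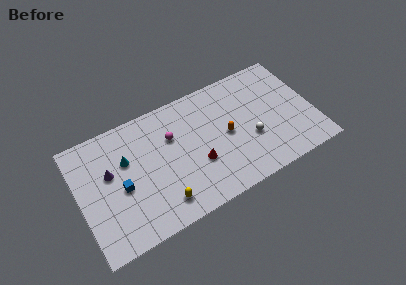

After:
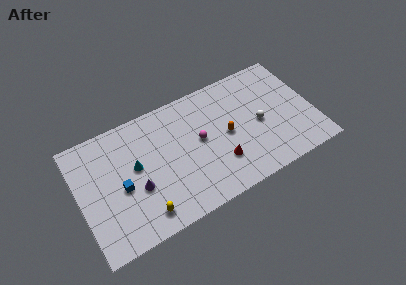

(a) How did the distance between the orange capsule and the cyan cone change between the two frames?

-0.7

Before: roughly 7.6 units apart; after: 6.9. That's 0.7 units closer together.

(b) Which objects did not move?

the orange capsule and the blue cube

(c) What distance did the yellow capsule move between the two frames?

1.4

The yellow capsule was near (5.8, 1.7) before and (4.4, 1.5) after, so it travelled √(1.4² + 0.2²) ≈ 1.4 units.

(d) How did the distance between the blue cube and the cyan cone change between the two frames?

-0.4

Before: roughly 2.0 units apart; after: 1.6. That's 0.4 units closer together.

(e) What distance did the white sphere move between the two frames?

1.2

The white sphere was near (12.9, 3.5) before and (13.7, 4.4) after, so it travelled √(0.8² + 0.9²) ≈ 1.2 units.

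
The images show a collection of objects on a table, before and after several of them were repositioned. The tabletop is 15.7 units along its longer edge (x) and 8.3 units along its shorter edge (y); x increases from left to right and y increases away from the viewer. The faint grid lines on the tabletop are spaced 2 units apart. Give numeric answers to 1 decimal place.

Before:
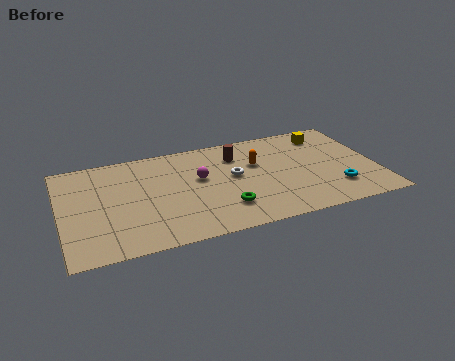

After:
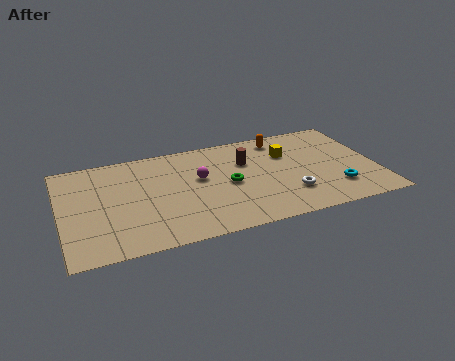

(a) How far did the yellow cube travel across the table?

2.4

The yellow cube was near (13.5, 6.8) before and (11.4, 5.7) after, so it travelled √(2.1² + 1.1²) ≈ 2.4 units.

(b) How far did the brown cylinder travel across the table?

0.8

The brown cylinder was near (8.9, 6.3) before and (9.3, 5.6) after, so it travelled √(0.4² + 0.7²) ≈ 0.8 units.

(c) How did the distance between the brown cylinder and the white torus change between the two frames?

+2.1

The distance was about 1.7 in the first image and 3.8 in the second, so they moved 2.1 units further apart.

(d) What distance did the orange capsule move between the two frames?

2.3

The orange capsule was near (9.8, 5.3) before and (11.2, 7.1) after, so it travelled √(1.4² + 1.8²) ≈ 2.3 units.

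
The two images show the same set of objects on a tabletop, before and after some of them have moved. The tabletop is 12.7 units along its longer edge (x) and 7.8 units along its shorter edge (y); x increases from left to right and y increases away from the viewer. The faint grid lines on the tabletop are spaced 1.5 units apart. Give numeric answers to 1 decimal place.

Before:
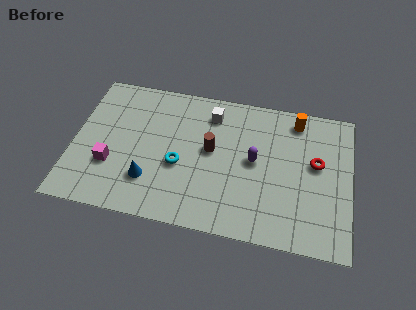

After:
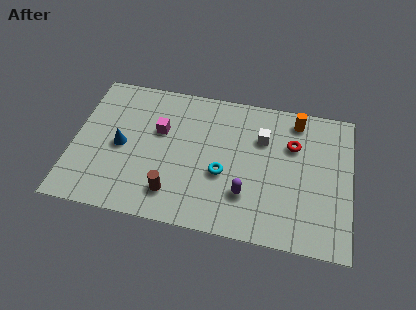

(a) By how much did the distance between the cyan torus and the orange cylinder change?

-1.5

The distance was about 6.3 in the first image and 4.8 in the second, so they moved 1.5 units closer together.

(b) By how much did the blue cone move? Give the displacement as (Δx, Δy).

(-1.4, 1.6)

The blue cone was at about (3.6, 2.1) and moved to about (2.2, 3.7).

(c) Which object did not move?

the orange cylinder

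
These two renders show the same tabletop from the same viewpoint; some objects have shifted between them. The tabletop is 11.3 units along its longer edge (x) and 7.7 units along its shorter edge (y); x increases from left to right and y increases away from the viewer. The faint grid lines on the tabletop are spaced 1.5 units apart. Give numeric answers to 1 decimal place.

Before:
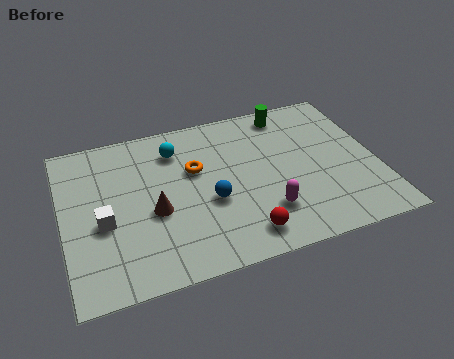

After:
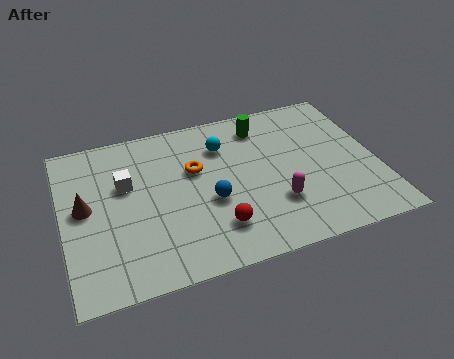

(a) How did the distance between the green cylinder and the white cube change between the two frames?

-2.5

Before: roughly 7.8 units apart; after: 5.3. That's 2.5 units closer together.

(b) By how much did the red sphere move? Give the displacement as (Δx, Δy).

(-0.9, 0.6)

The red sphere started near (6.2, 1.2) and ended near (5.3, 1.8).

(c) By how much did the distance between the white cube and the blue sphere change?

-0.4

They were about 3.8 units apart before and 3.4 after — 0.4 units closer together.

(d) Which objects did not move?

the orange torus and the blue sphere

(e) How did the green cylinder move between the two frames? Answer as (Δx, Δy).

(-1.0, -0.4)

The green cylinder started near (8.4, 6.7) and ended near (7.4, 6.3).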